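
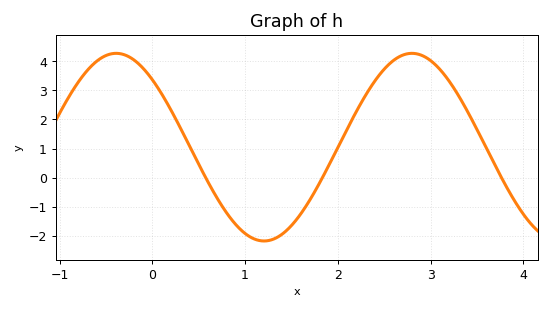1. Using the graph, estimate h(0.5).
0.5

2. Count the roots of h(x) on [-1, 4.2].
3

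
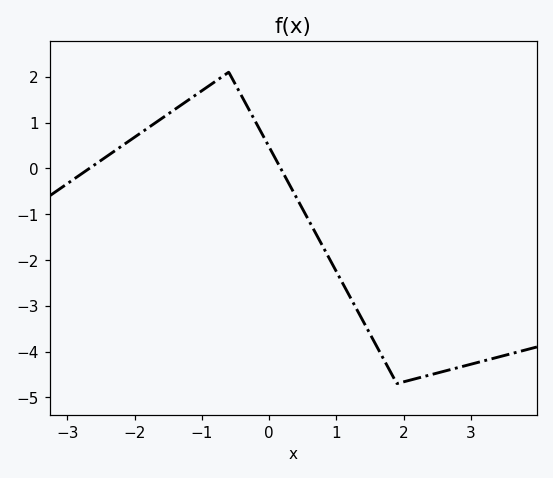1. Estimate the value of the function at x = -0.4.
1.6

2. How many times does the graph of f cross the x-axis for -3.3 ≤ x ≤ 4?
2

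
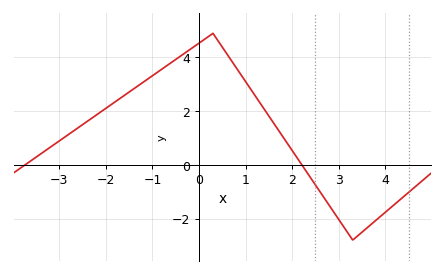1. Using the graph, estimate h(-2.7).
1.2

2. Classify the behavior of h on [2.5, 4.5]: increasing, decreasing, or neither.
neither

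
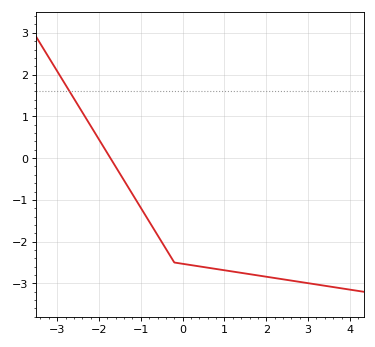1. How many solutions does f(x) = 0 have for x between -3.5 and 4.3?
1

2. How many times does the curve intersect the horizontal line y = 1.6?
1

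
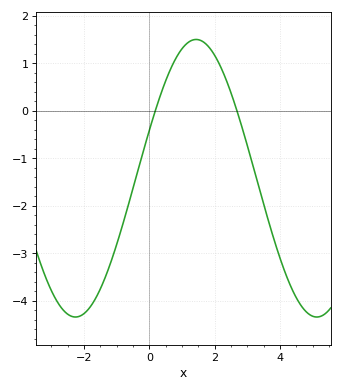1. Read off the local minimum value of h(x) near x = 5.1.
-4.34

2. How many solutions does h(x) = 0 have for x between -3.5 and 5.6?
2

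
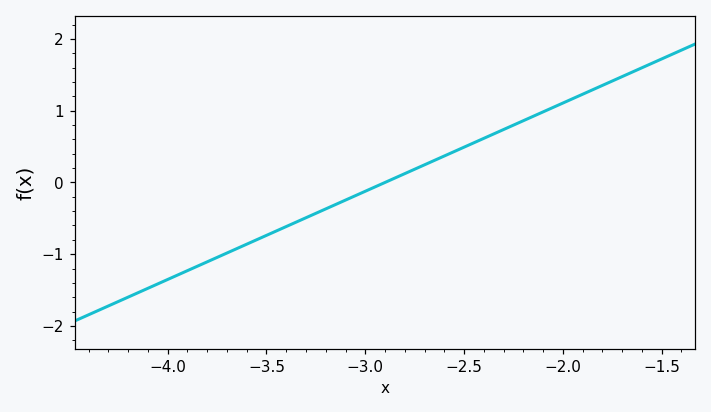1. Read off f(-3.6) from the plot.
-0.861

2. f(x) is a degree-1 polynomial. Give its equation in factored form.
y = 1.23(x + 2.9)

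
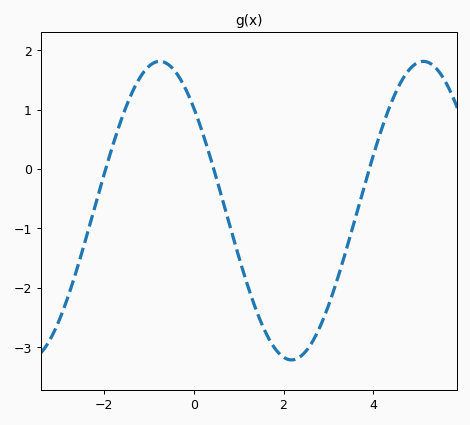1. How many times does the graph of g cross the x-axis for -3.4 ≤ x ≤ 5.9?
3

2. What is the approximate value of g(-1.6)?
0.9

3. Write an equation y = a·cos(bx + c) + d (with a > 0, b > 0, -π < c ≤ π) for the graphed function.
y = 2.51cos(1.1x + 0.81) - 0.7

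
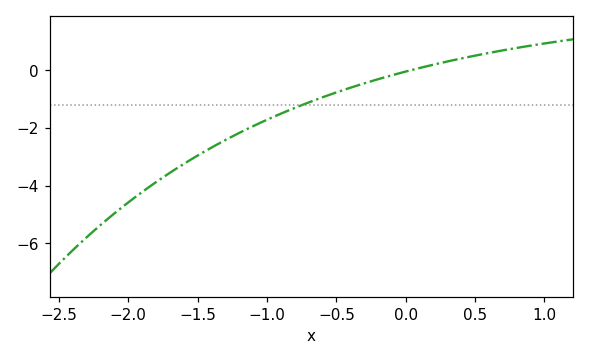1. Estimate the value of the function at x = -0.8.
-1.4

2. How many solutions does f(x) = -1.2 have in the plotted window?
1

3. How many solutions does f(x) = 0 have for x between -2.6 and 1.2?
1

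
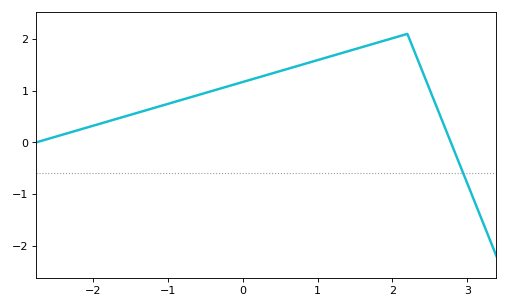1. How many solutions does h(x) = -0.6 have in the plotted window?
1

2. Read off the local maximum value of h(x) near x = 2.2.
2.1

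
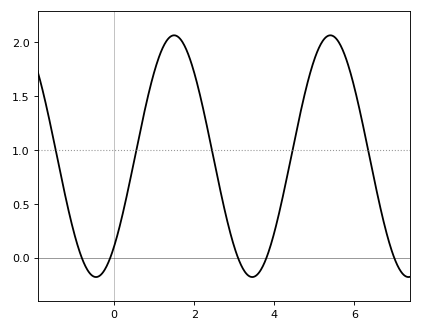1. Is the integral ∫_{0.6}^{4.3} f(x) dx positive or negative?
positive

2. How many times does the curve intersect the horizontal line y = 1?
5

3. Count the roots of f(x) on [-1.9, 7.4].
5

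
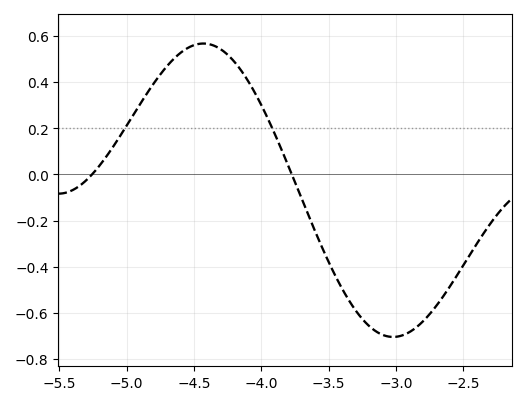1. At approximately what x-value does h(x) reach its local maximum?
-4.45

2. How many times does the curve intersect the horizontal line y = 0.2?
2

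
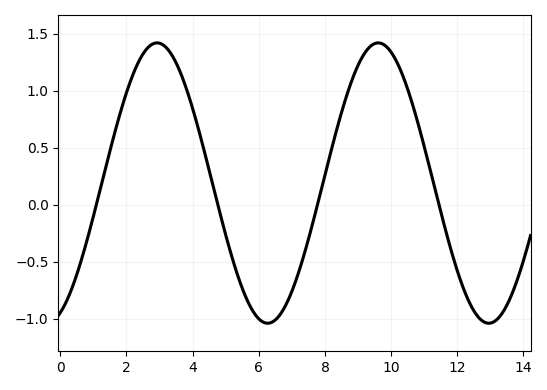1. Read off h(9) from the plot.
1.2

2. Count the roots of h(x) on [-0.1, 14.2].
4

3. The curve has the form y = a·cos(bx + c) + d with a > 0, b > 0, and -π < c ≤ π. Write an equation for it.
y = 1.23cos(0.94x - 2.8) + 0.19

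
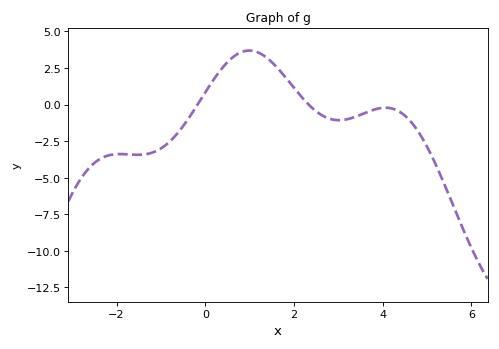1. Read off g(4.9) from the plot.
-2.4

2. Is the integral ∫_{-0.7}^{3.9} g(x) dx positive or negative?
positive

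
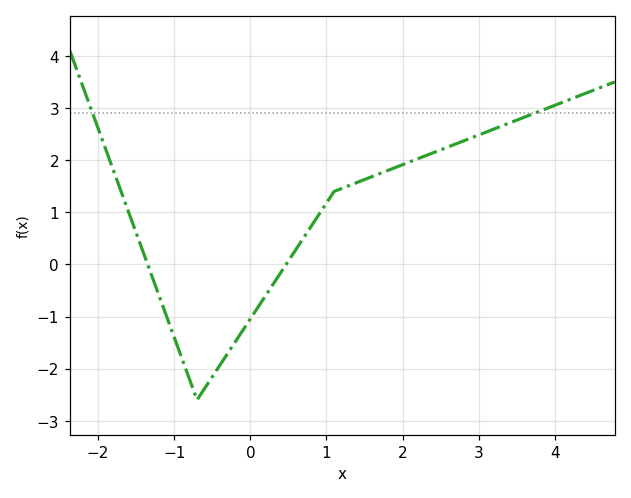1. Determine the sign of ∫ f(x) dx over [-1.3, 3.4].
positive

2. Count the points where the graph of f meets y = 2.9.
2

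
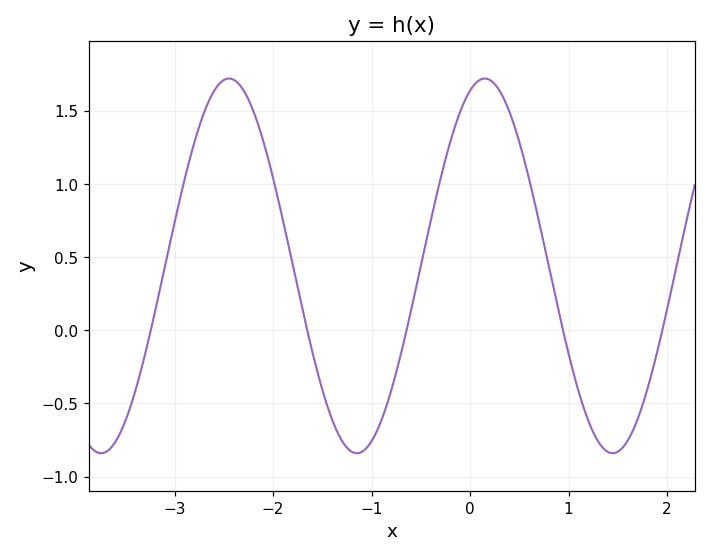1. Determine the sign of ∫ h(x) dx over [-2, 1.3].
positive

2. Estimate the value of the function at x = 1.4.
-0.85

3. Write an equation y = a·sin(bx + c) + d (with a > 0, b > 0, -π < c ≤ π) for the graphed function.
y = 1.28sin(2.4x + 1.2) + 0.44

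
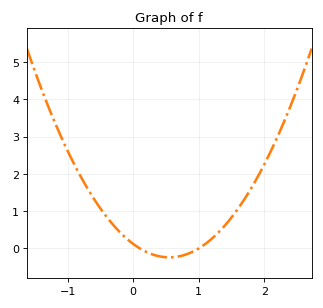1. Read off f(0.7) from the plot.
-0.214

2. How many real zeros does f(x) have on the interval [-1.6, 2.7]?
2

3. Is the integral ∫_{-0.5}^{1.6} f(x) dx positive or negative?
positive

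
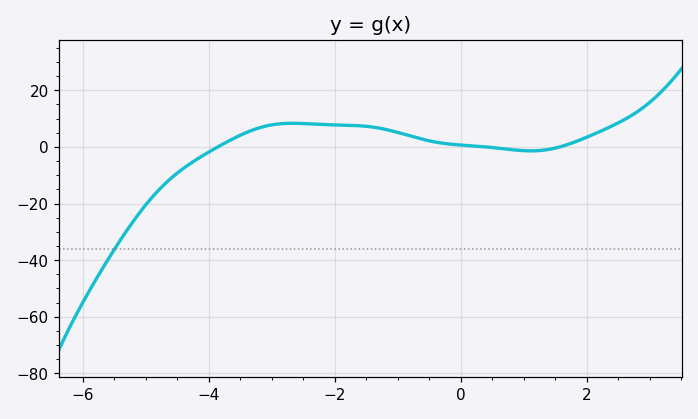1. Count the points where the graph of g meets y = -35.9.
1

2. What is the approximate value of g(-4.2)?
-4.51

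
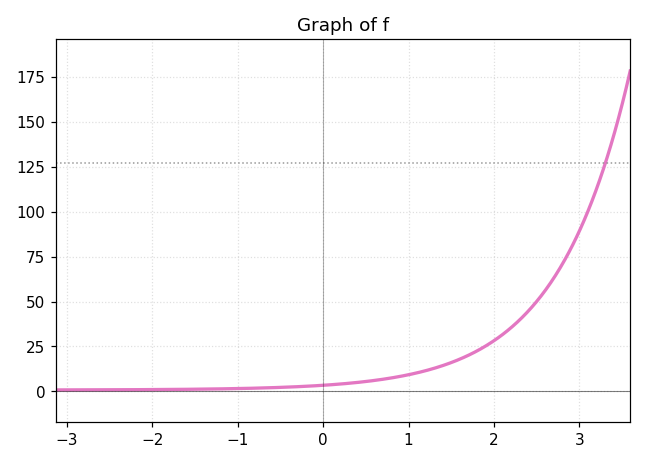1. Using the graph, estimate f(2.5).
50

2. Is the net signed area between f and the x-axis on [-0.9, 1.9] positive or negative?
positive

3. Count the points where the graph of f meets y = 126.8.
1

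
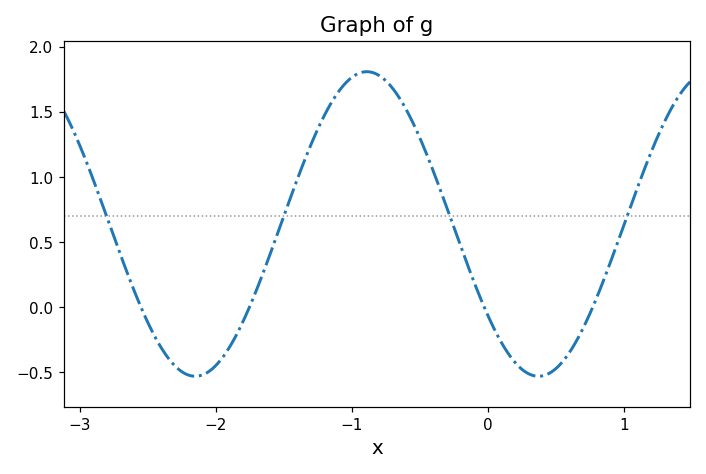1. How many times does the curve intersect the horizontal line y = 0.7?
4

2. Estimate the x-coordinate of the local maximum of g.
-0.9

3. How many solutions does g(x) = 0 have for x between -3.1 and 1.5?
4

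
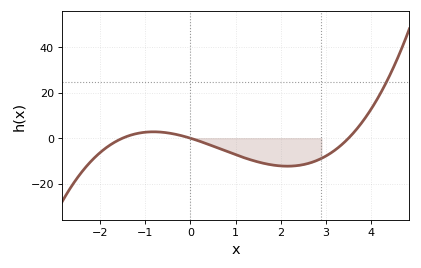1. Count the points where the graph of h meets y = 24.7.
1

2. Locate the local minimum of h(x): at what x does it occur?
2.15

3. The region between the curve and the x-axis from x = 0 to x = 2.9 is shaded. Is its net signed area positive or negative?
negative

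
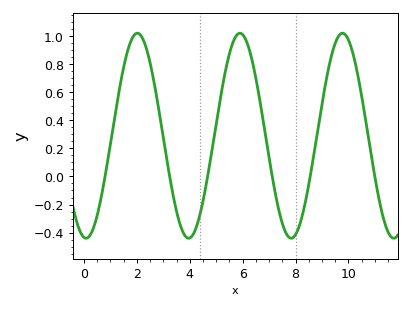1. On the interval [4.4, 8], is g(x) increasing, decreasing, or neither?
neither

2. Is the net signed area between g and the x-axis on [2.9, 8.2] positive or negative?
positive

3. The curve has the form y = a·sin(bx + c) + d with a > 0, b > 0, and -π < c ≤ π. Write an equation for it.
y = 0.73sin(1.6x - 1.7) + 0.29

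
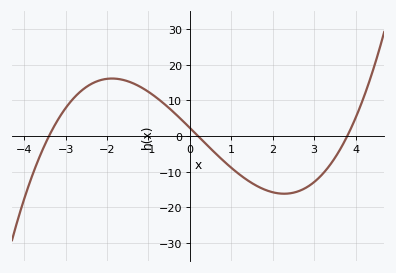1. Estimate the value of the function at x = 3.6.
-4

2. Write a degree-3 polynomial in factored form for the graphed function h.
y = 0.9(x + 3.4)(x - 0.2)(x - 3.8)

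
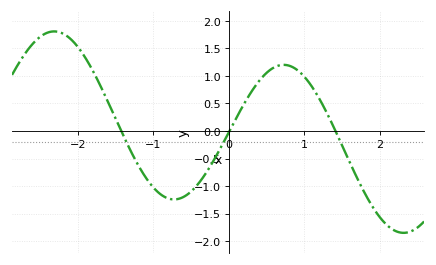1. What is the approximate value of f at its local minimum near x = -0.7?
-1.24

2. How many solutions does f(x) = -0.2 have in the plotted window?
3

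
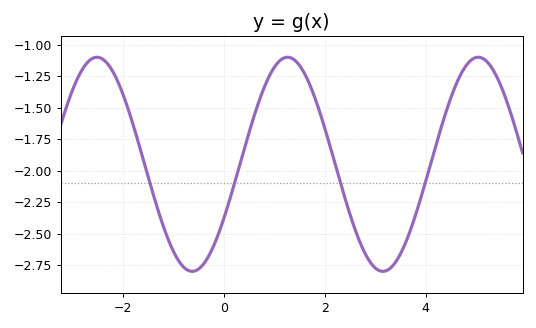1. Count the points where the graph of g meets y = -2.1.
4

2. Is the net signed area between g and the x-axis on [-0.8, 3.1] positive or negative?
negative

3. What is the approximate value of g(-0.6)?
-2.8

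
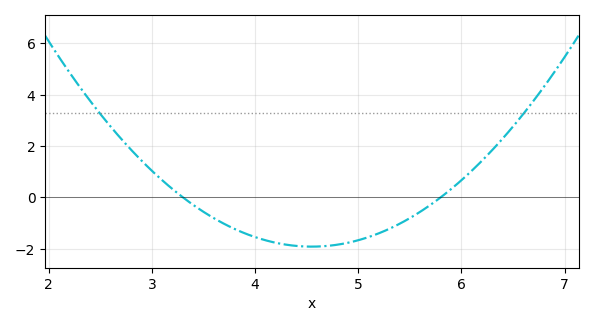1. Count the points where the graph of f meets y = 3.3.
2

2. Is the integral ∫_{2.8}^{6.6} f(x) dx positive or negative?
negative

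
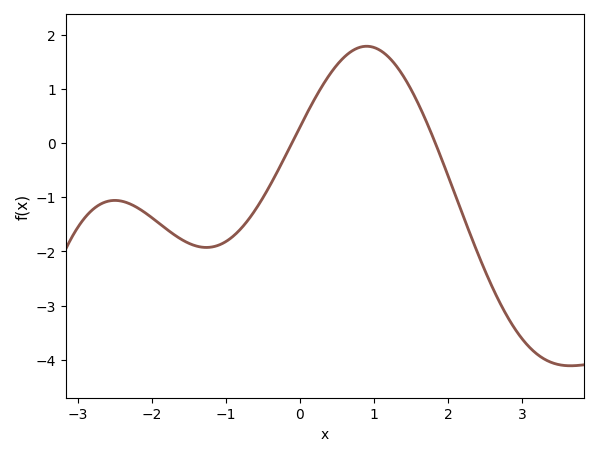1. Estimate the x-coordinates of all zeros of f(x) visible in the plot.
-0.107, 1.83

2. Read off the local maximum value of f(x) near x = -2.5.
-1.06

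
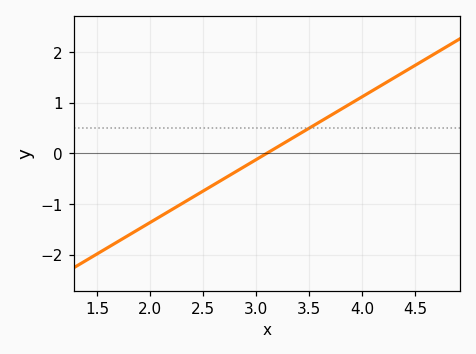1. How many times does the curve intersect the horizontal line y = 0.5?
1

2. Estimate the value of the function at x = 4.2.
1.36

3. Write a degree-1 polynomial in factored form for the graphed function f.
y = 1.24(x - 3.1)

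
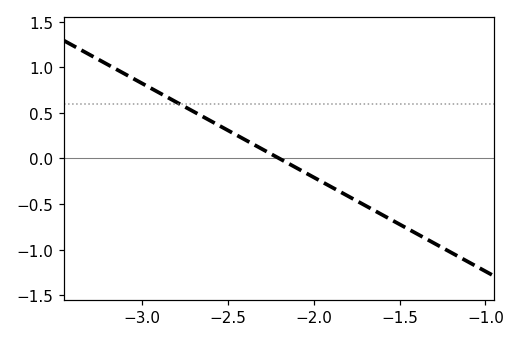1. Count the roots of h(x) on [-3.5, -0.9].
1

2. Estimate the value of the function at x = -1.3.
-0.927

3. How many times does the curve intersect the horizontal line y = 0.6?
1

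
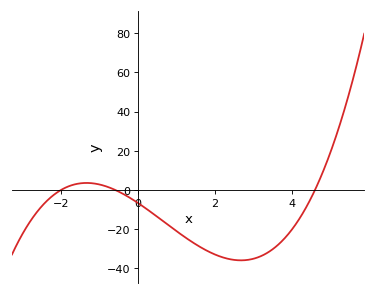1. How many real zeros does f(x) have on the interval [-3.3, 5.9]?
3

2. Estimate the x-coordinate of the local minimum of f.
2.6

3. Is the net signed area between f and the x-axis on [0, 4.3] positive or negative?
negative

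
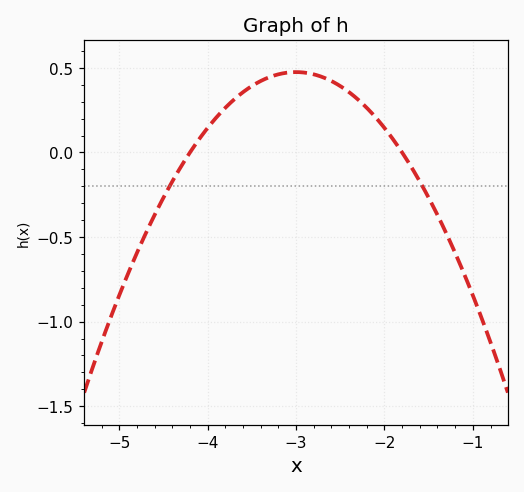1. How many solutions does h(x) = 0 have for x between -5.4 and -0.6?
2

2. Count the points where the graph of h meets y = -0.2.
2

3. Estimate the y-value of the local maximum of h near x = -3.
0.5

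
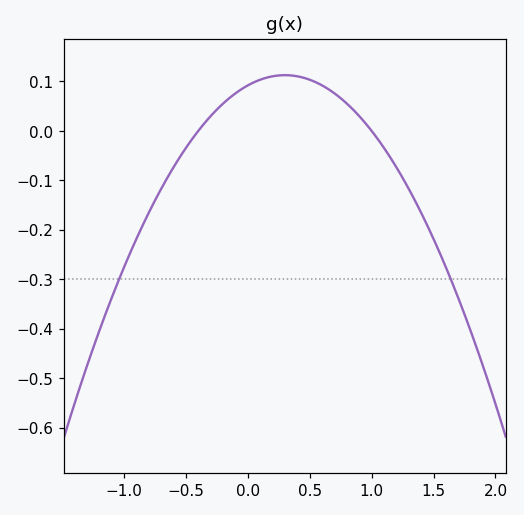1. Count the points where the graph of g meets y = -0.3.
2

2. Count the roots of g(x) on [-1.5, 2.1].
2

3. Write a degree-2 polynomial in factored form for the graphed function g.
y = -0.23(x + 0.4)(x - 1)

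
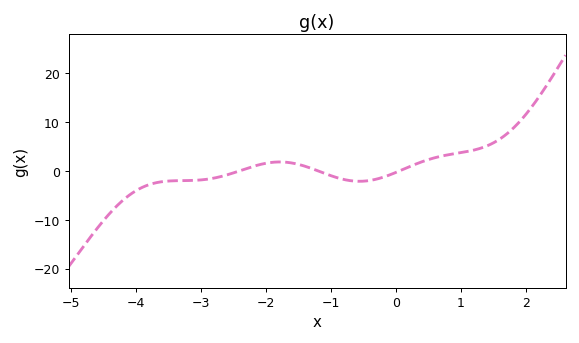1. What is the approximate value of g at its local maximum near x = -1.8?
2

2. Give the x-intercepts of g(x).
-2.4, -1.2, 0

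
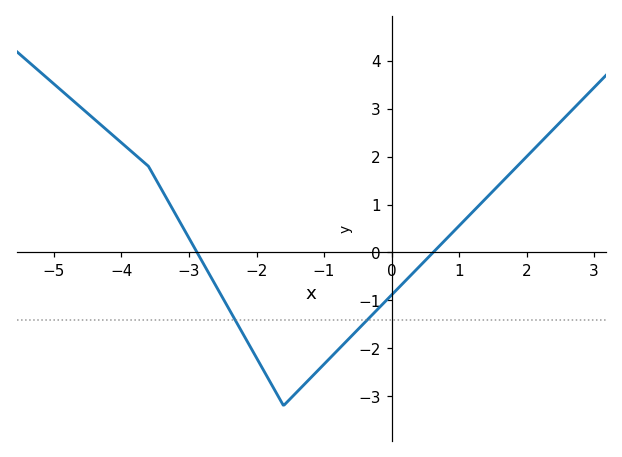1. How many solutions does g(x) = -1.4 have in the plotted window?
2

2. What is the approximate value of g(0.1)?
-0.7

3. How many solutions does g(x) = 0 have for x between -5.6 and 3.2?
2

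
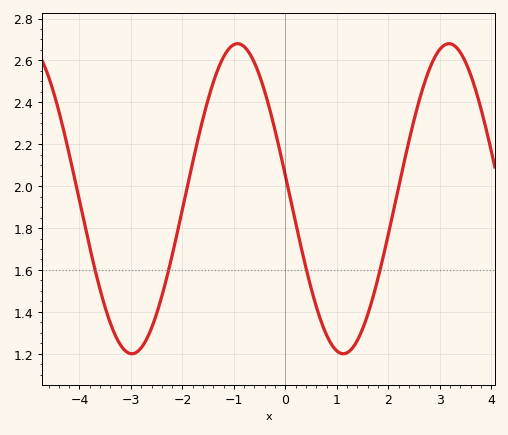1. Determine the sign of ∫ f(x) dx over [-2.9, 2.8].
positive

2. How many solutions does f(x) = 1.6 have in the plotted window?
4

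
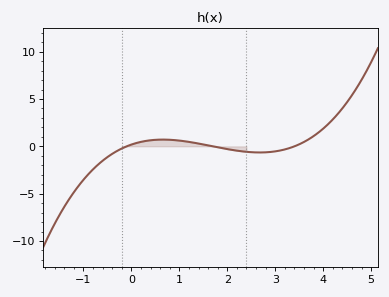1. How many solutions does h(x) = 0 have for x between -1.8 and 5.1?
3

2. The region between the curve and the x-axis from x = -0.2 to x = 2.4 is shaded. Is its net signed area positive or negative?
positive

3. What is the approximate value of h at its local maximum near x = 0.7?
0.715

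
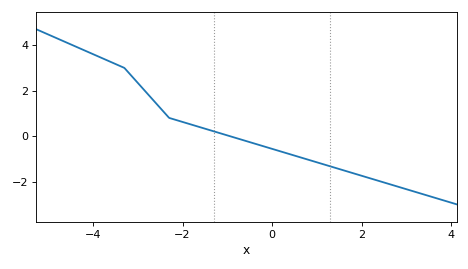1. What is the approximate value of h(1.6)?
-1.6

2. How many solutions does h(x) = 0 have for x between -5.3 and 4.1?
1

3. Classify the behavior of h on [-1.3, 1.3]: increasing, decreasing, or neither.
decreasing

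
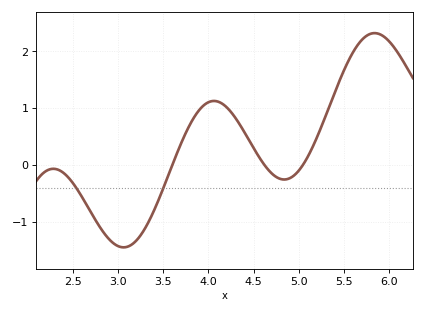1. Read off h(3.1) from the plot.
-1.44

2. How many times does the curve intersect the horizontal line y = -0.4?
2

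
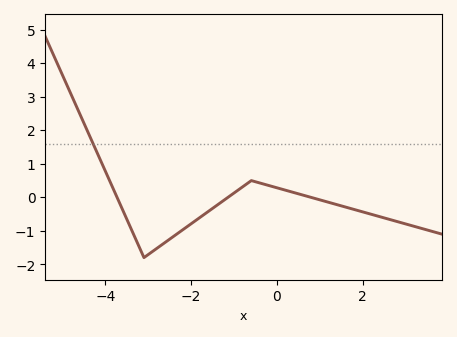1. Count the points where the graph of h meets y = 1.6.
1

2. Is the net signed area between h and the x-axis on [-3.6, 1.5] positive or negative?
negative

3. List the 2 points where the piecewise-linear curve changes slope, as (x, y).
(-3.1, -1.8); (-0.6, 0.5)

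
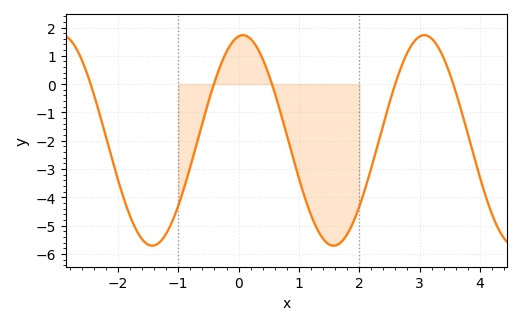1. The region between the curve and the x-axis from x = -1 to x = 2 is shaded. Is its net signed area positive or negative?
negative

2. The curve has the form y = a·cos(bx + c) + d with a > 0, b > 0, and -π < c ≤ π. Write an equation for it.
y = 3.72cos(2.09x - 0.15) - 1.99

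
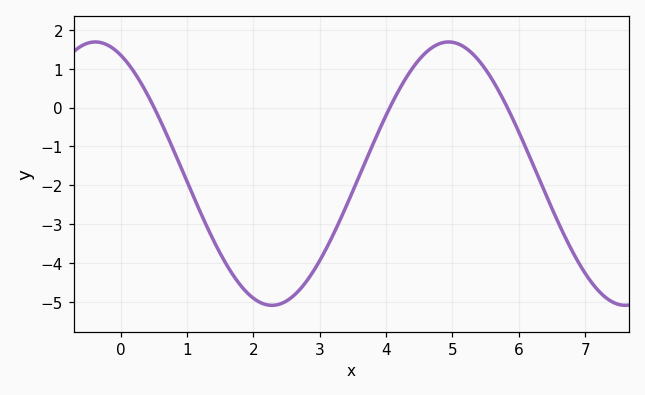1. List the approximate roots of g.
0.6, 4, 5.8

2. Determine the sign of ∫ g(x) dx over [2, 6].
negative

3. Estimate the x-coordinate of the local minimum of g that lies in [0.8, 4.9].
2.2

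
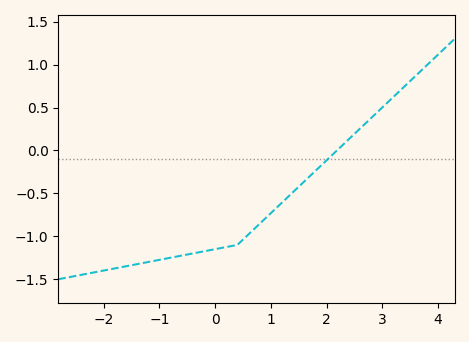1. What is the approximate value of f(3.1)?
0.55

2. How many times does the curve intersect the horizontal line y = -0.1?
1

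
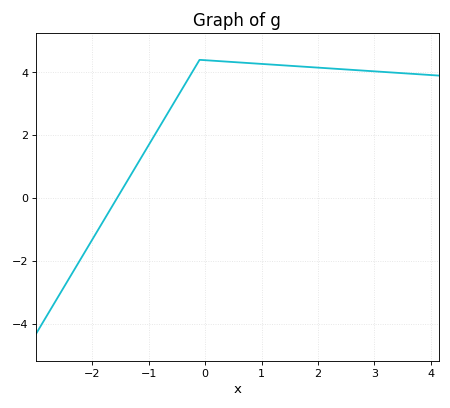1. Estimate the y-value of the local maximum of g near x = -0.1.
4.4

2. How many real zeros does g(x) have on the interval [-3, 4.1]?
1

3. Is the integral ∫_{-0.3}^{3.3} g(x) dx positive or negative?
positive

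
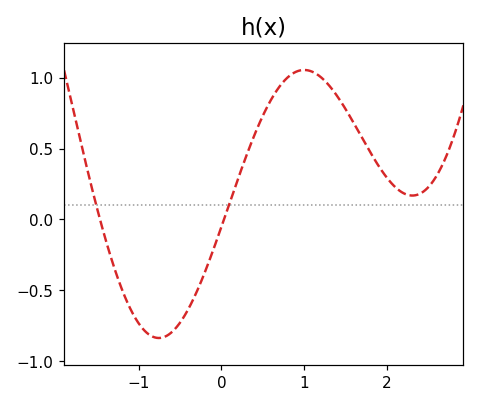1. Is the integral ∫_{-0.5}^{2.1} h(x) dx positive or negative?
positive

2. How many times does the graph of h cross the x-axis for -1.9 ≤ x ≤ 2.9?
2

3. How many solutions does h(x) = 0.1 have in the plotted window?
2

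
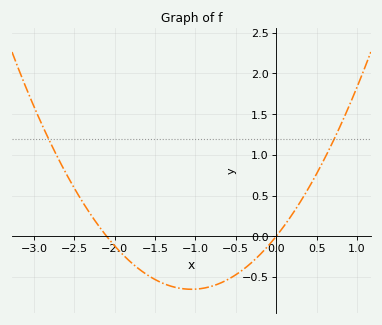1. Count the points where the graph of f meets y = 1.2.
2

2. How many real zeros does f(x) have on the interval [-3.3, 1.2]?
2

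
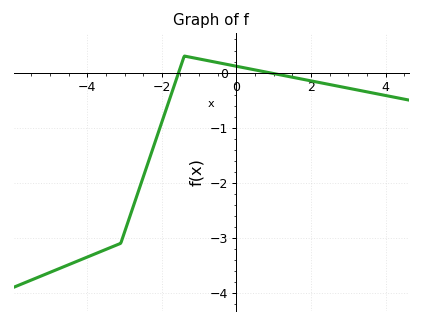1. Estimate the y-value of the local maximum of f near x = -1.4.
0.3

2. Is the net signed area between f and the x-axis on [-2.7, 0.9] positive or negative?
negative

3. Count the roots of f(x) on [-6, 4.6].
2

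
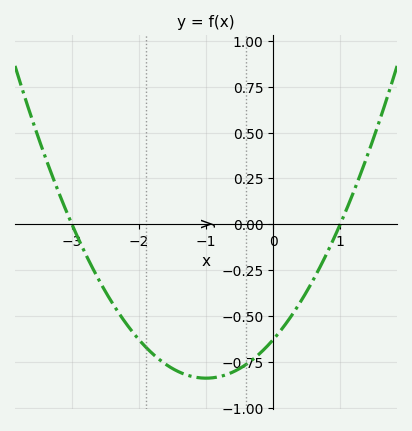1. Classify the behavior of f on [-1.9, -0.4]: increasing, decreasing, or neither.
neither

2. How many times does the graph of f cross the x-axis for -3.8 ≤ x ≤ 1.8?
2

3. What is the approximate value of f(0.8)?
-0.16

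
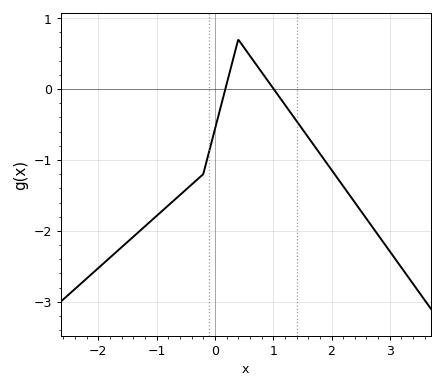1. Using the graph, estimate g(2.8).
-2.06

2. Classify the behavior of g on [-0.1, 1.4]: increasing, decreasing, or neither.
neither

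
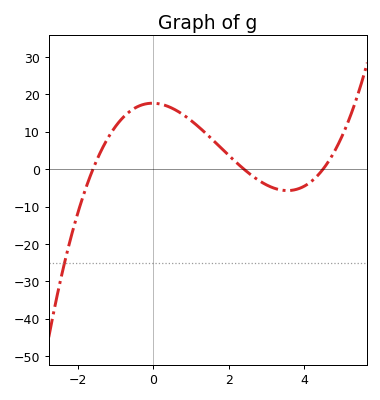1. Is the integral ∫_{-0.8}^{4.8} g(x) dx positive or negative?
positive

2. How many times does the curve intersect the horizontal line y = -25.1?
1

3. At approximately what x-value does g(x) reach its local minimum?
3.56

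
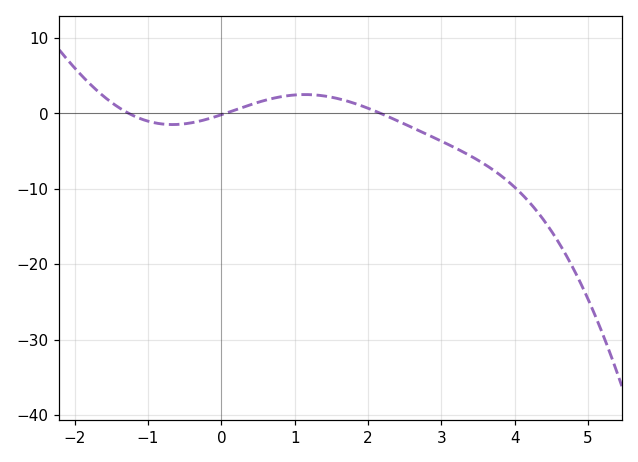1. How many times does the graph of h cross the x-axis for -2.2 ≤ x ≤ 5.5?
3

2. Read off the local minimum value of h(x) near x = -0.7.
-1.48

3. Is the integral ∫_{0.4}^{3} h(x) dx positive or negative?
positive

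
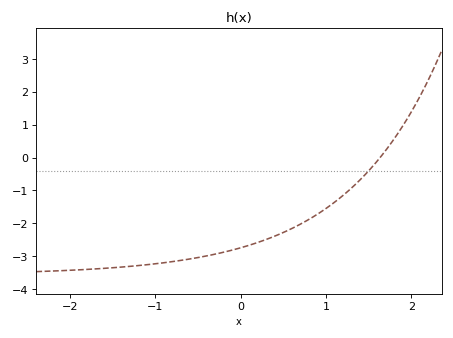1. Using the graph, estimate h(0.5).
-2.3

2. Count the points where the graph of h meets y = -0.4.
1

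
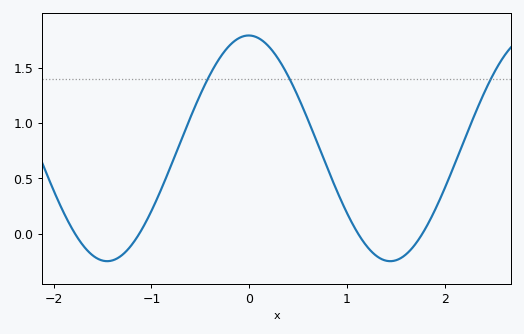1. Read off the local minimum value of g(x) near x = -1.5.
-0.25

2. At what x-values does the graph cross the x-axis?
-1.78, -1.12, 1.11, 1.77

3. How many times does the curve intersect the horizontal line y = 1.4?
3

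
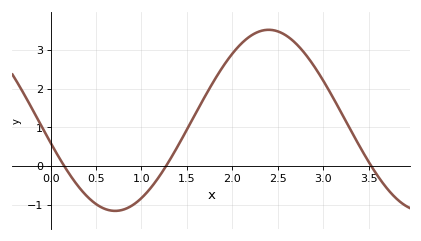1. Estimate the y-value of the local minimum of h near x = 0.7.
-1.2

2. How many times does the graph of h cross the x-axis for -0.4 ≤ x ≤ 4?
3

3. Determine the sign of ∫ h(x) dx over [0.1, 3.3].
positive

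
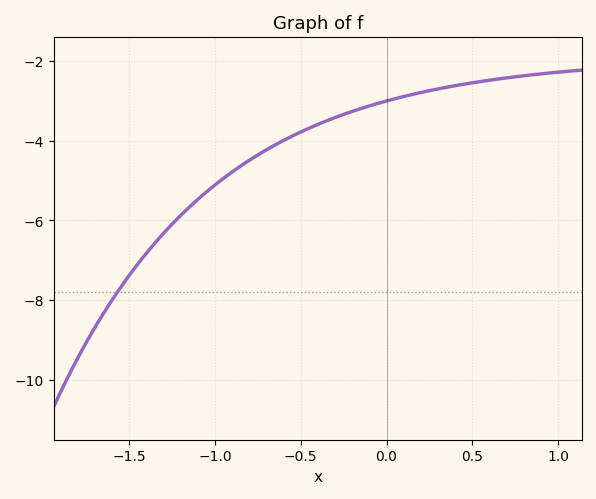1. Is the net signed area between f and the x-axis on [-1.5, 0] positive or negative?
negative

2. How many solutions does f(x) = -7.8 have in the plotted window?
1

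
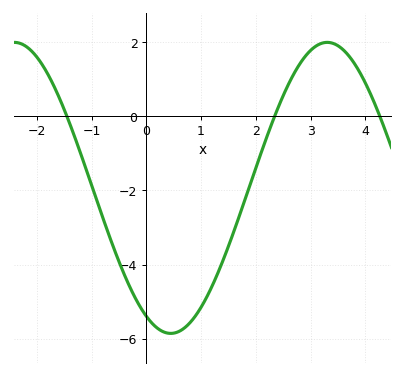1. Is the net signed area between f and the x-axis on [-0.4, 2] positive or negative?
negative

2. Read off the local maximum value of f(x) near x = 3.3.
2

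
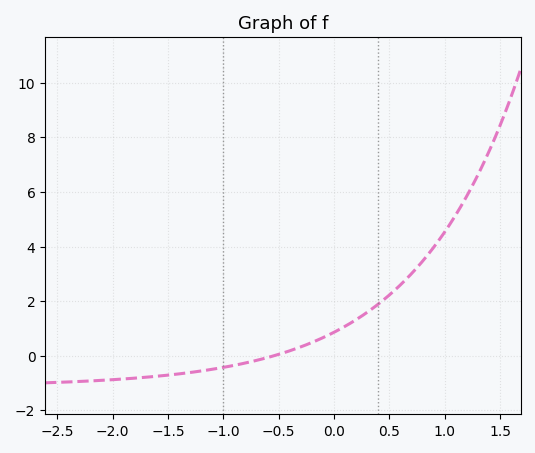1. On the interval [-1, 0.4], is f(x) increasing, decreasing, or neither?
increasing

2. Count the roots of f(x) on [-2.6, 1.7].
1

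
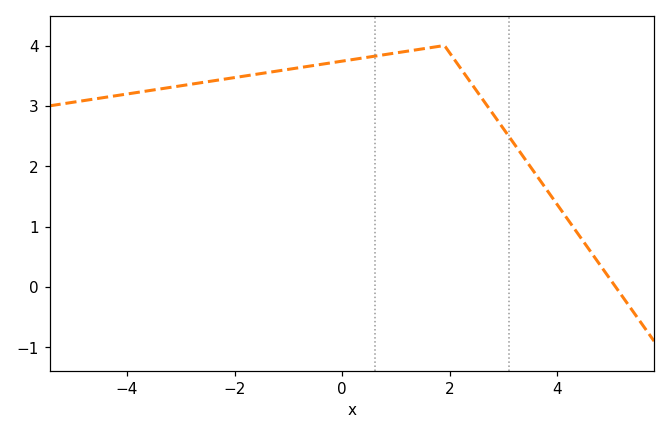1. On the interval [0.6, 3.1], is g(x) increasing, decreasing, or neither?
neither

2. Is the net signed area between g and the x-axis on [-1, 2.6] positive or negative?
positive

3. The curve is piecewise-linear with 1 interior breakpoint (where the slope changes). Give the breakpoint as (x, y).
(1.9, 4)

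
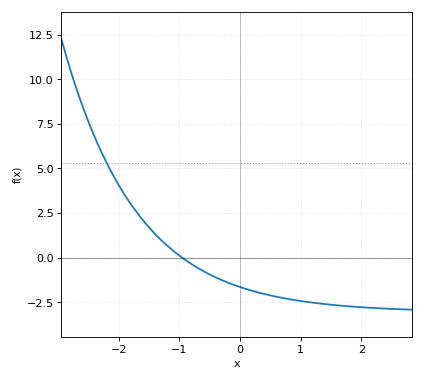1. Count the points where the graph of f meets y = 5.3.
1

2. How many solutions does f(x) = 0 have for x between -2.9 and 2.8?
1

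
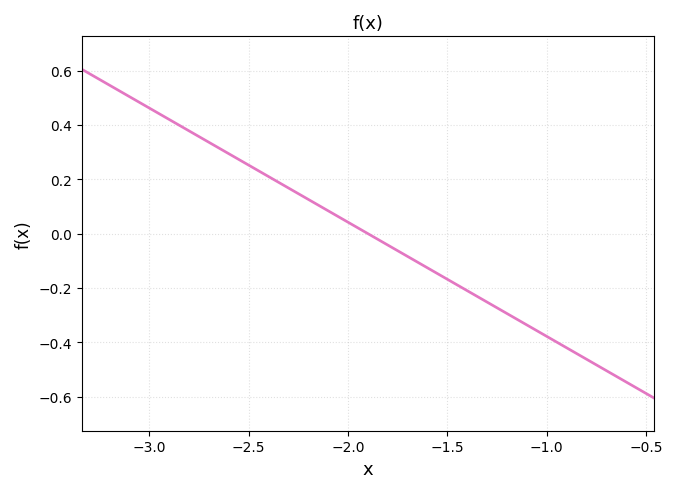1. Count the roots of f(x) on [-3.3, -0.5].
1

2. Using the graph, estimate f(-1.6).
-0.126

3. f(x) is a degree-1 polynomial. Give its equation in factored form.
y = -0.42(x + 1.9)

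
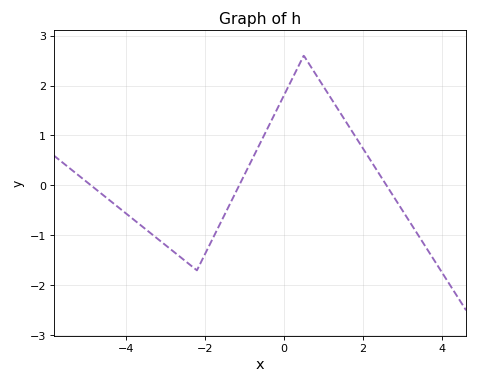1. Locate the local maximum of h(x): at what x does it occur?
0.502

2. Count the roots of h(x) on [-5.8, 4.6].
3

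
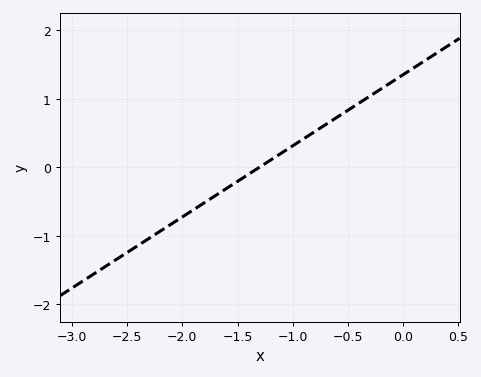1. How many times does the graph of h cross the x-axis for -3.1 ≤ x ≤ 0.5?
1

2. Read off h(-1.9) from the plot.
-0.6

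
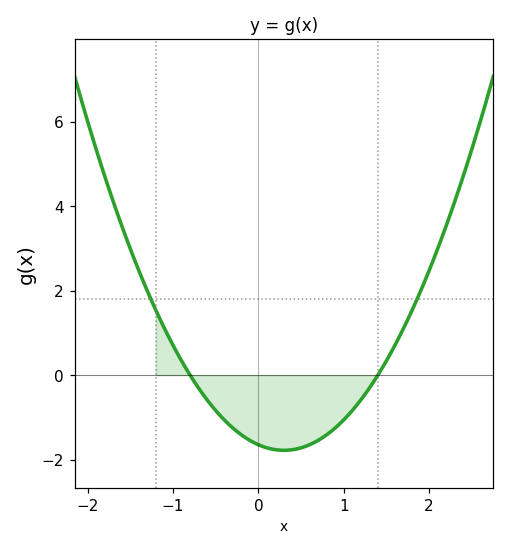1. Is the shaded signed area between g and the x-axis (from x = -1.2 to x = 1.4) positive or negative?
negative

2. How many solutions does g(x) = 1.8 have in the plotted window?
2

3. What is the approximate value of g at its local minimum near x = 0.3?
-1.8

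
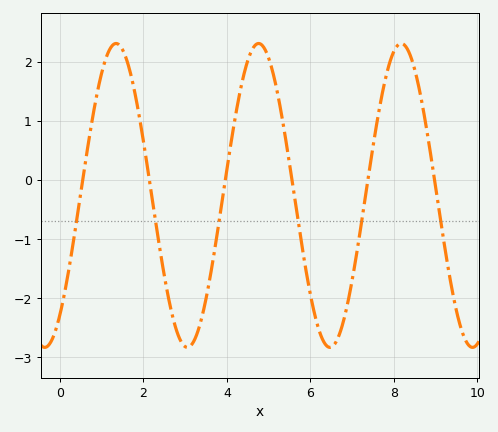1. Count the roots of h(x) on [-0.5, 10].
6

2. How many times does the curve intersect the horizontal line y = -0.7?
6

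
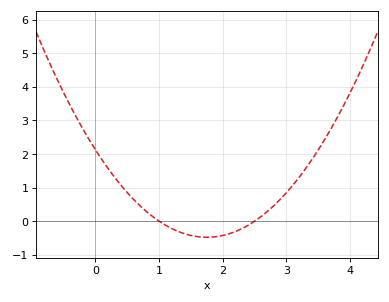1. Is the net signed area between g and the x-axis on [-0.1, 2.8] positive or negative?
positive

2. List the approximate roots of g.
1, 2.5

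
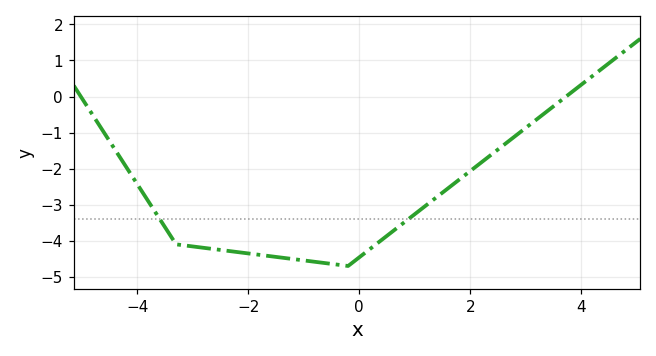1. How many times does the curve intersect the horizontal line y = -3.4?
2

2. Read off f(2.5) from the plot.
-1.5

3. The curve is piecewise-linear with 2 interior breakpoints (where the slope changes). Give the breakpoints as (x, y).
(-3.3, -4.1); (-0.2, -4.7)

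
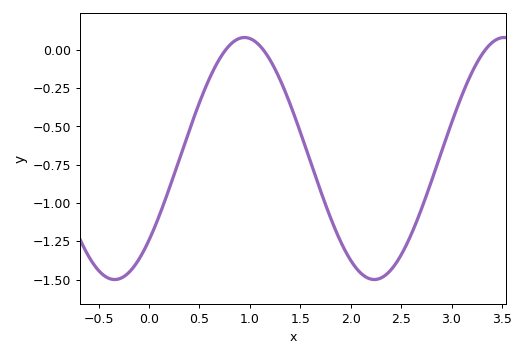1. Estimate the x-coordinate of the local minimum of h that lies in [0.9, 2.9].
2.2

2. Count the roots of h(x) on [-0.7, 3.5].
3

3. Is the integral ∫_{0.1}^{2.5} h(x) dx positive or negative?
negative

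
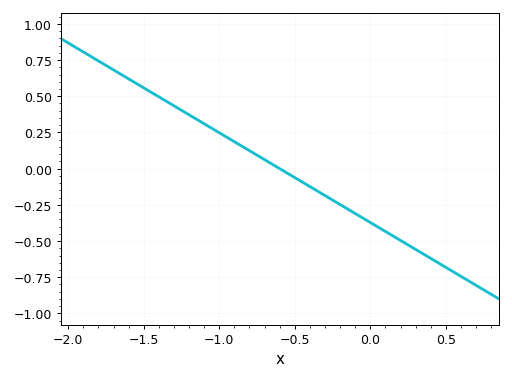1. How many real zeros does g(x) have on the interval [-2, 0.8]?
1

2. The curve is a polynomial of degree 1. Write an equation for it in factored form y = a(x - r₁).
y = -0.62(x + 0.6)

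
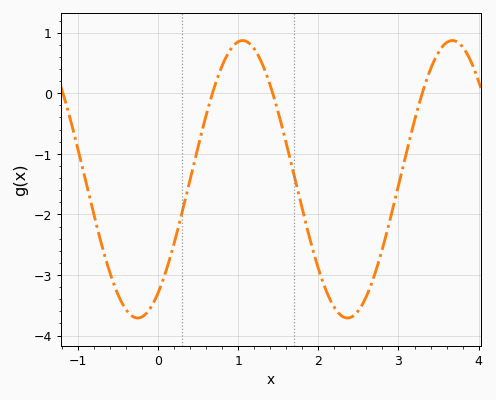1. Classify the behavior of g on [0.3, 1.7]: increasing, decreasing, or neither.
neither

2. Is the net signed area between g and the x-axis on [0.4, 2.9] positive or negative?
negative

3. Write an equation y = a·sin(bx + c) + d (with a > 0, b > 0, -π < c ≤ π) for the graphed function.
y = 2.29sin(2.4x - 0.96) - 1.42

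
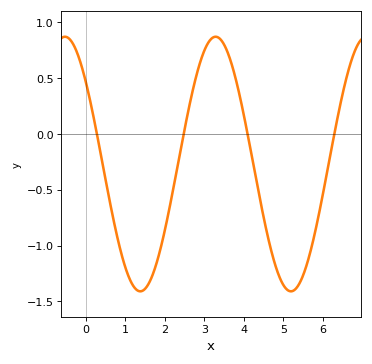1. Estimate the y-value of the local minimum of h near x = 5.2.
-1.41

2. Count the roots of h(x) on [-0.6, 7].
4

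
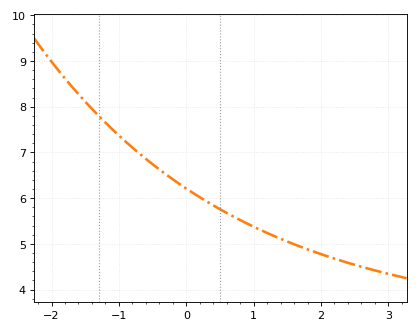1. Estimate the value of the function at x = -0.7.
7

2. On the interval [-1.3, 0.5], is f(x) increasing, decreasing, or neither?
decreasing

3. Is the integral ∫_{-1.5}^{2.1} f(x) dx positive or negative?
positive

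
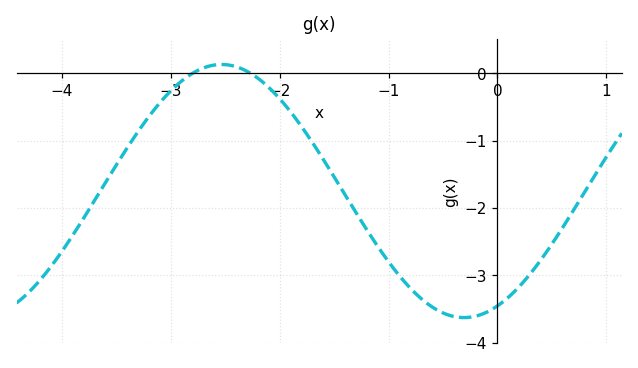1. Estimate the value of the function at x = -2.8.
0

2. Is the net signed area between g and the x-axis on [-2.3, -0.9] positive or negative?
negative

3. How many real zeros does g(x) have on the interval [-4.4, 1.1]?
2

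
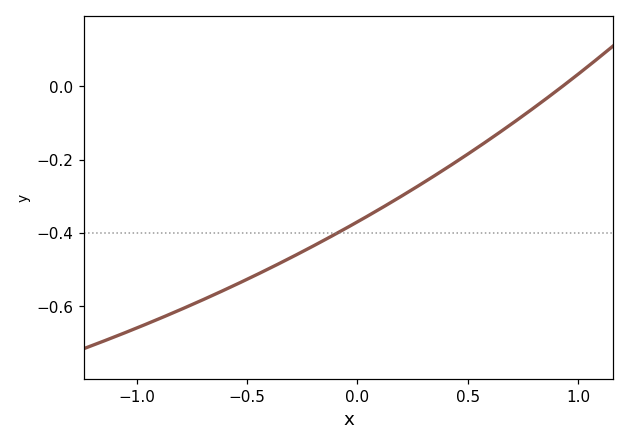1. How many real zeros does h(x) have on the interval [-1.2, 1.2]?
1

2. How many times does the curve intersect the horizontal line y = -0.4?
1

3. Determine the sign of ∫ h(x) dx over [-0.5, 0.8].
negative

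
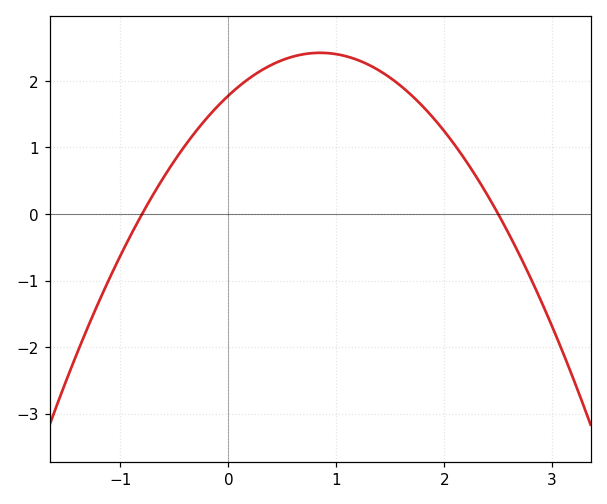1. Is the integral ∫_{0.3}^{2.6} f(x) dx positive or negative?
positive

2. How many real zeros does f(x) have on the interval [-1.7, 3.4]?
2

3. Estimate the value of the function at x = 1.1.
2.37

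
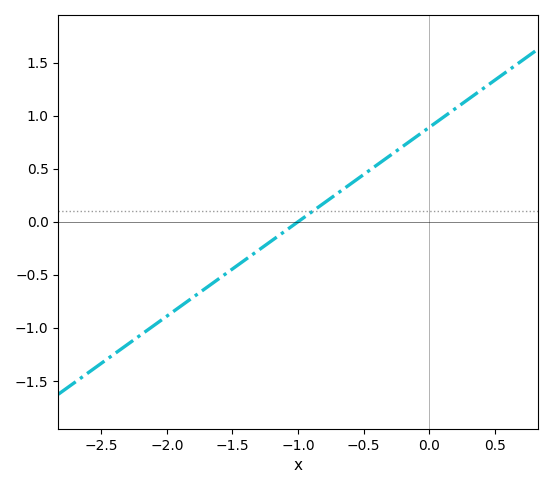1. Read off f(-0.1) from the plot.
0.801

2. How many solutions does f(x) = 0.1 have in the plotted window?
1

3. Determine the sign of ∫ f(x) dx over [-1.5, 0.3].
positive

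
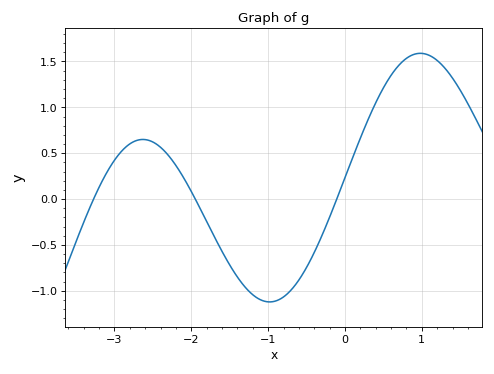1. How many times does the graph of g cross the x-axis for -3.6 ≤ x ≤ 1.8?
3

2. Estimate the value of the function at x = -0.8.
-1.07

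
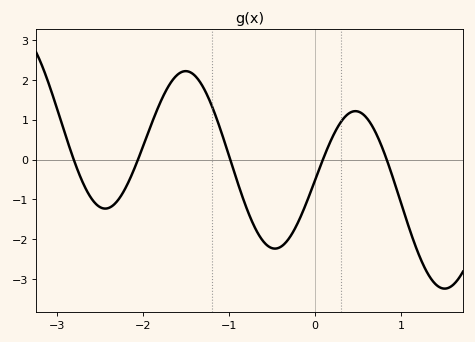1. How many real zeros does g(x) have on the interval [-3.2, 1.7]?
5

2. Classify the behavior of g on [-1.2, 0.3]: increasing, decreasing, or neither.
neither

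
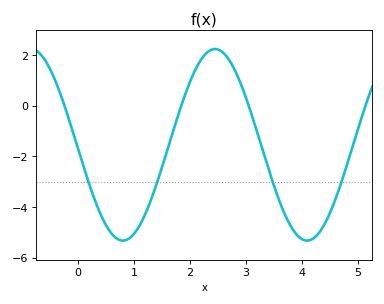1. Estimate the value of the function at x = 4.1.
-5.4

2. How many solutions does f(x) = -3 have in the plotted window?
4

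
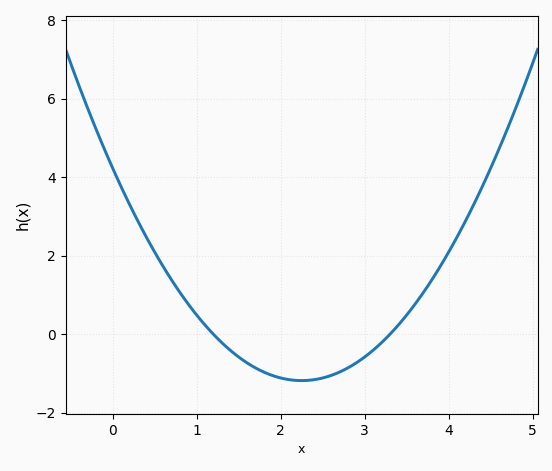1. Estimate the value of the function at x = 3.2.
-0.2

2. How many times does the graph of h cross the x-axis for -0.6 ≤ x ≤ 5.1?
2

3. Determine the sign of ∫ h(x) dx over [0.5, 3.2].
negative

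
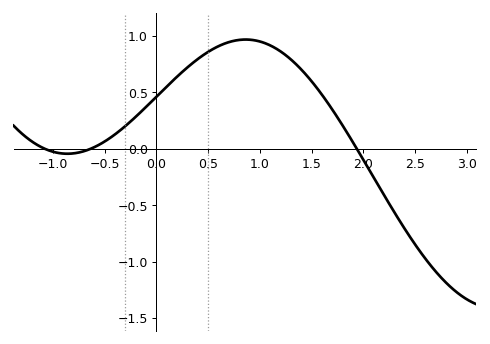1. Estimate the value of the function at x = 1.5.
0.597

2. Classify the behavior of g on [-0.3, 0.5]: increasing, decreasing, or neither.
increasing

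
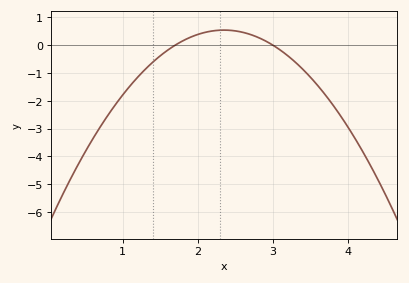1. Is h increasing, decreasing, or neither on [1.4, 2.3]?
increasing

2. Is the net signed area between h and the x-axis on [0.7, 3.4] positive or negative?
negative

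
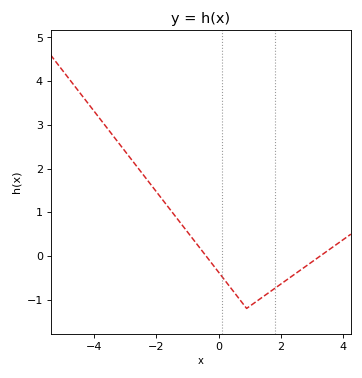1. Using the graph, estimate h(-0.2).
-0.186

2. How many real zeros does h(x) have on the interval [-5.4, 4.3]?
2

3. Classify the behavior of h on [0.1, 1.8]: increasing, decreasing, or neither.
neither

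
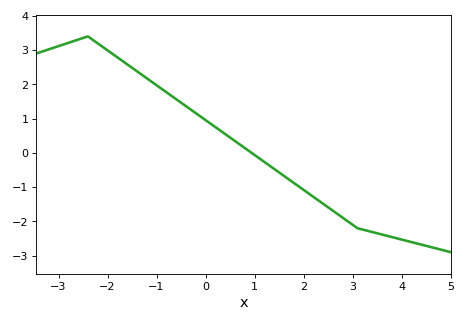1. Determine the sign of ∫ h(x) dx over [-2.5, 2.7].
positive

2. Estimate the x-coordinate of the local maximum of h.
-2.4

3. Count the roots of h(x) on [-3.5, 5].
1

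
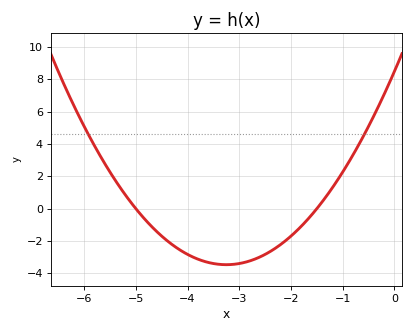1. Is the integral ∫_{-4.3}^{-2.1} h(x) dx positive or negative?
negative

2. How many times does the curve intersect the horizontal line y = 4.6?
2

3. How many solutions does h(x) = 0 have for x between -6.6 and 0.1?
2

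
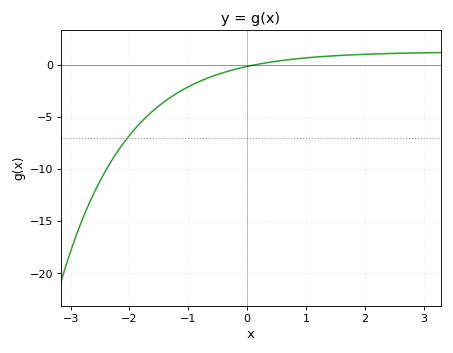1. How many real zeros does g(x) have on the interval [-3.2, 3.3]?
1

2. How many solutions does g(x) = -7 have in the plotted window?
1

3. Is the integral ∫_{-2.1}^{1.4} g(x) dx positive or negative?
negative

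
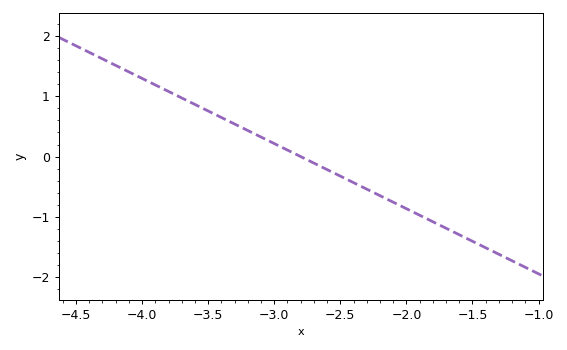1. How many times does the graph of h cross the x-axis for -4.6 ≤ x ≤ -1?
1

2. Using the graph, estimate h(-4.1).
1.4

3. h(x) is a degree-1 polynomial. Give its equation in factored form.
y = -1.08(x + 2.8)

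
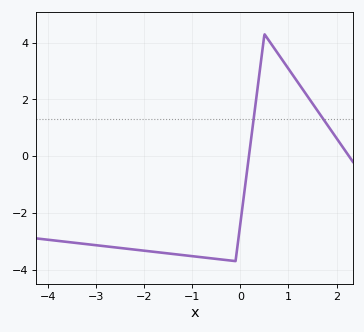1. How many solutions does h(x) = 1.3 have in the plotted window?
2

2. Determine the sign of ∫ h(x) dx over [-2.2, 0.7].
negative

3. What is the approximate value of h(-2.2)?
-3.29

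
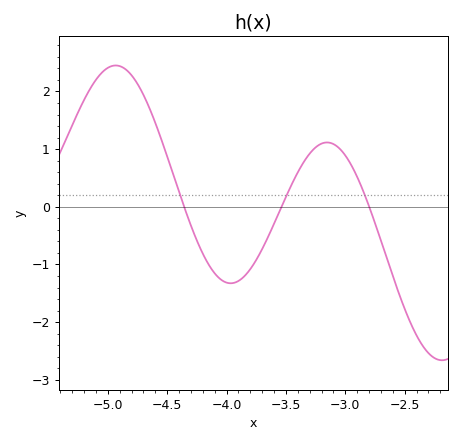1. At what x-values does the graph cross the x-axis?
-4.35, -3.55, -2.8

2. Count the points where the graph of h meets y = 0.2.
3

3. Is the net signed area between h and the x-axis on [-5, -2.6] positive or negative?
positive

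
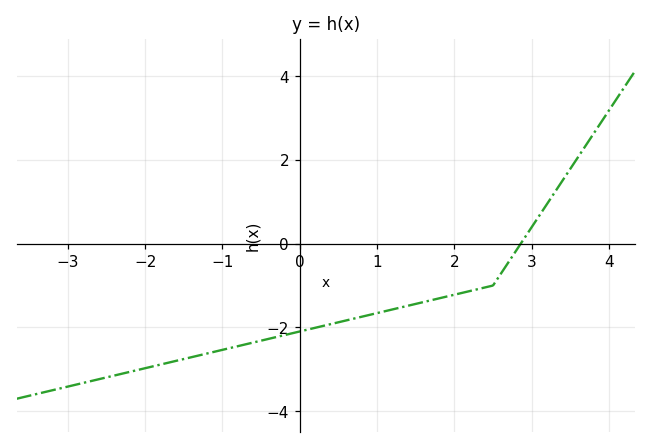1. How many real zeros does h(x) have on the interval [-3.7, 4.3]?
1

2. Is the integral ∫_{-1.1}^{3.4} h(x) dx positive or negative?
negative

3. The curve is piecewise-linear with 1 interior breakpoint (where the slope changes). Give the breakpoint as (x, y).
(2.5, -1)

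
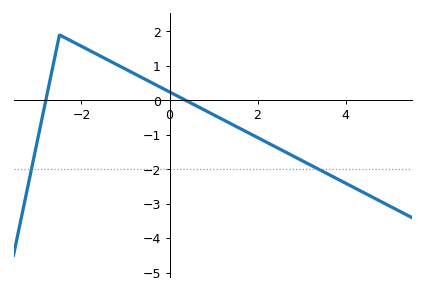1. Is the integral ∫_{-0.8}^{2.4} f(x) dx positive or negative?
negative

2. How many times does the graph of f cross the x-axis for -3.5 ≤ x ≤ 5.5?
2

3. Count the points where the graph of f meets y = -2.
2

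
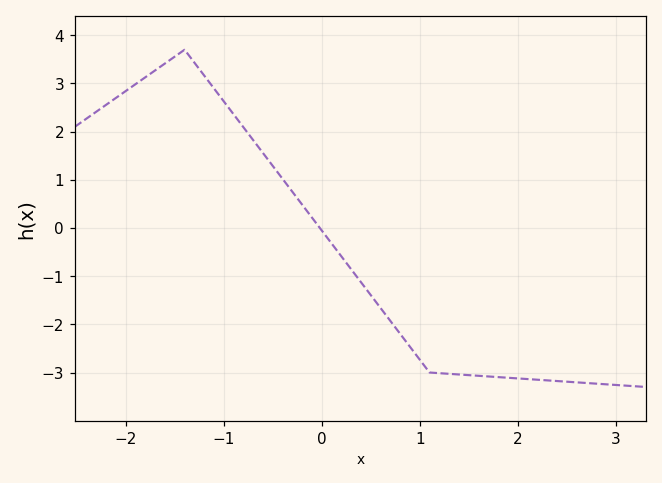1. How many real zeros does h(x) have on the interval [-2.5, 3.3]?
1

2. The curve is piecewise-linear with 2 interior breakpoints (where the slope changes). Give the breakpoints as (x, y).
(-1.4, 3.7); (1.1, -3)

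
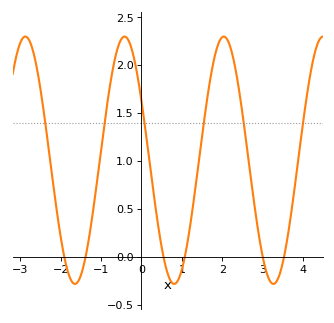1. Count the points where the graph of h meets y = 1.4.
6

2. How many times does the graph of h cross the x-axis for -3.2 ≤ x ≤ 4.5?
6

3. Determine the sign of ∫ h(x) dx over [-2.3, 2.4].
positive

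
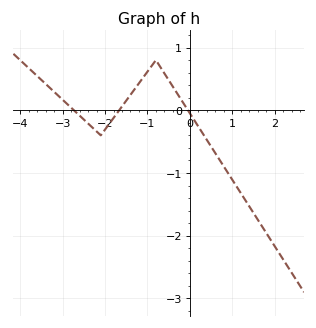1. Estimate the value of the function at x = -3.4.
0.4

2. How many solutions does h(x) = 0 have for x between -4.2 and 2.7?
3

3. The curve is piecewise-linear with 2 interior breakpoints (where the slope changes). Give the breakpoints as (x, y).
(-2.1, -0.4); (-0.8, 0.8)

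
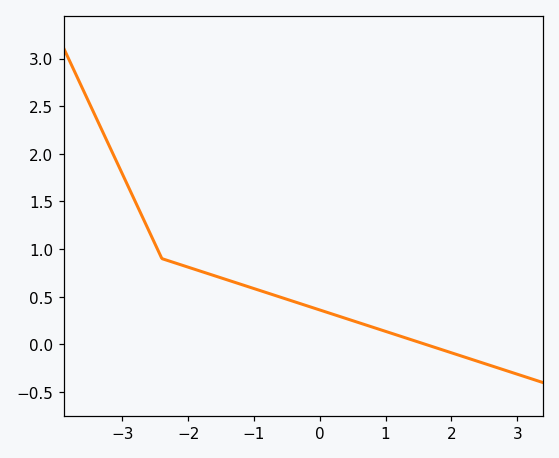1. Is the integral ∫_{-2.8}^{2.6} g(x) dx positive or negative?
positive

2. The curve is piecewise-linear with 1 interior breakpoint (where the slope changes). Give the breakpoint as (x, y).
(-2.4, 0.9)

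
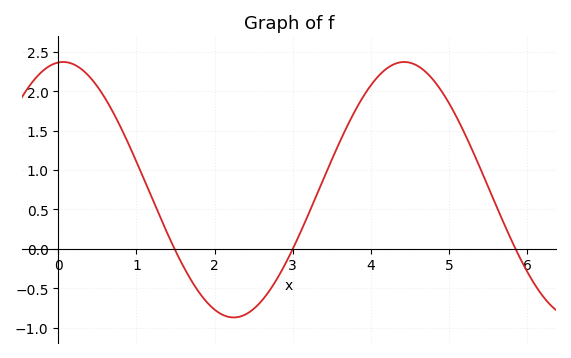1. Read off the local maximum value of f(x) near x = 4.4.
2.35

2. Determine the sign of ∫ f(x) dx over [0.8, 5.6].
positive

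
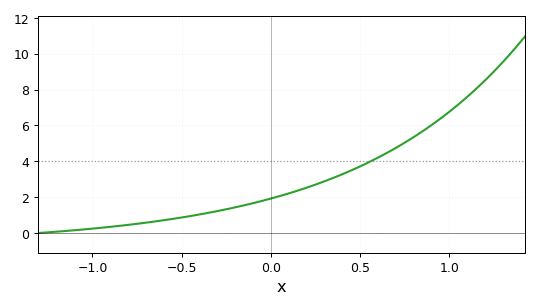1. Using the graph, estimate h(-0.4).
1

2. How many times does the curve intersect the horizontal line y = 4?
1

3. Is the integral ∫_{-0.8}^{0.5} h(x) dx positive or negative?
positive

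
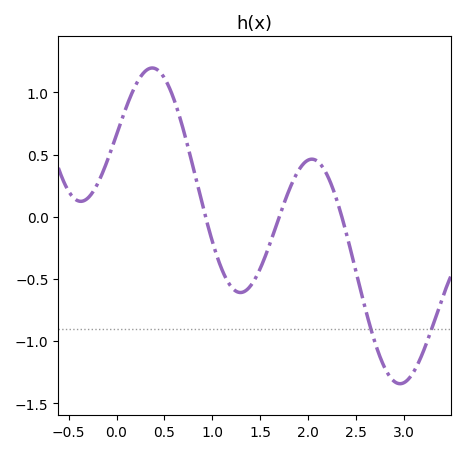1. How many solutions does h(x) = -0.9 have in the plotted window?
2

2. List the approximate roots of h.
0.9, 1.7, 2.4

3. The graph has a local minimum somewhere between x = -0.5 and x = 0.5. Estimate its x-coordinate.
-0.4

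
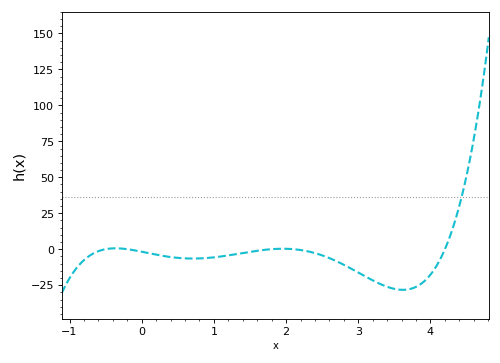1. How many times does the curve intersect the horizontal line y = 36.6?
1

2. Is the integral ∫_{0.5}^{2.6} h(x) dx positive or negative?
negative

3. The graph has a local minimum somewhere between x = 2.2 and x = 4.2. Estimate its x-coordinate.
3.62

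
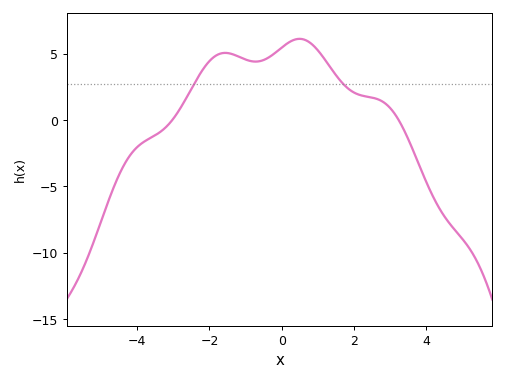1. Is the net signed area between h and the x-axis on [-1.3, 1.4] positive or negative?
positive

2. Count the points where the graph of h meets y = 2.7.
2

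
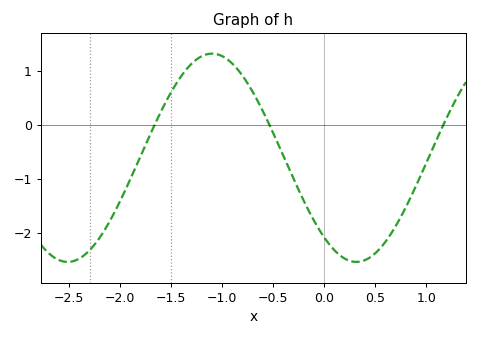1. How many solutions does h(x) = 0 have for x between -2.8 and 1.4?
3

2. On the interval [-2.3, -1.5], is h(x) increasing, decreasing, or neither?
increasing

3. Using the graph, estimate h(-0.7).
0.61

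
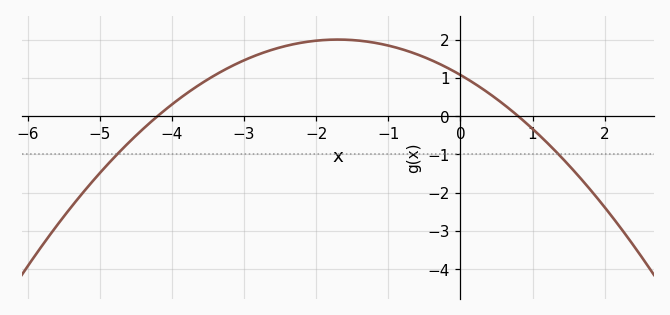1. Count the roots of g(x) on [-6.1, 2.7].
2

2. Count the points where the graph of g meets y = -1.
2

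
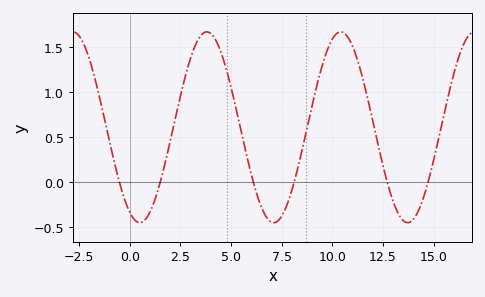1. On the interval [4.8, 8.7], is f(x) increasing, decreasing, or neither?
neither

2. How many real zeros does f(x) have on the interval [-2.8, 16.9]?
6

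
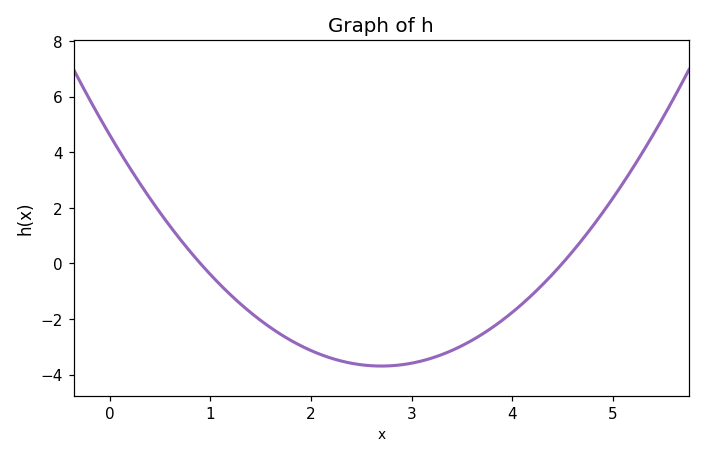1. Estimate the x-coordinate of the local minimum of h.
2.7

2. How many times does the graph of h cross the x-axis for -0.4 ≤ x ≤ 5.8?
2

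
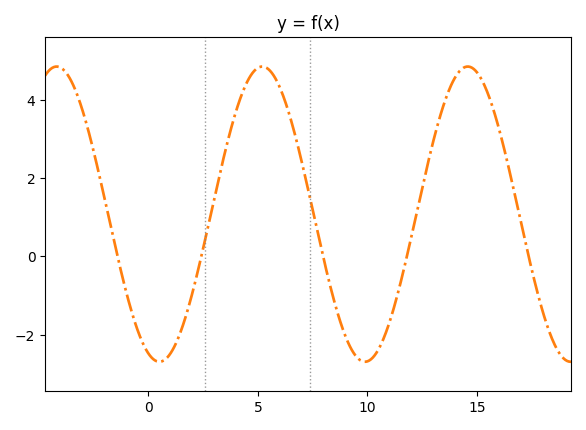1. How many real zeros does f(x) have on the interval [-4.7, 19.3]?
5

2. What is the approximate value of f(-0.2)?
-2.2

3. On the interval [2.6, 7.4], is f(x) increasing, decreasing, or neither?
neither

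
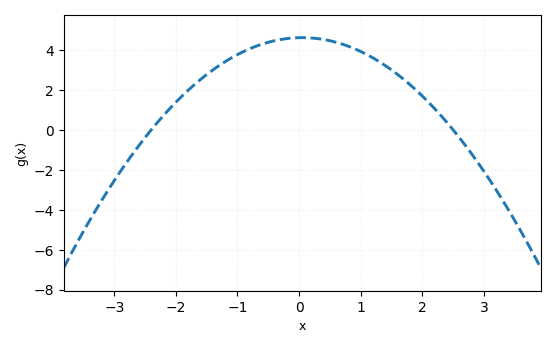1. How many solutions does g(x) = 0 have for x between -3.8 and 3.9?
2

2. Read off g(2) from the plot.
1.6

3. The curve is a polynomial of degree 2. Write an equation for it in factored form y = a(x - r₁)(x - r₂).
y = -0.77(x + 2.4)(x - 2.5)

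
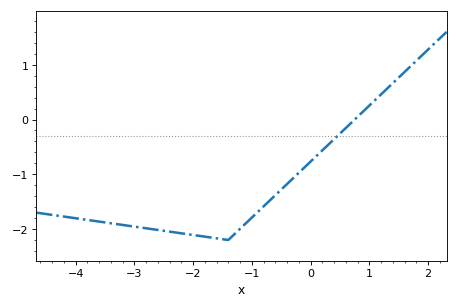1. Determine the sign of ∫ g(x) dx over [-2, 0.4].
negative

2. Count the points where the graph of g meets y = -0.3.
1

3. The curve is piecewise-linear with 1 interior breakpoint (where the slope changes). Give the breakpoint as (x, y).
(-1.4, -2.2)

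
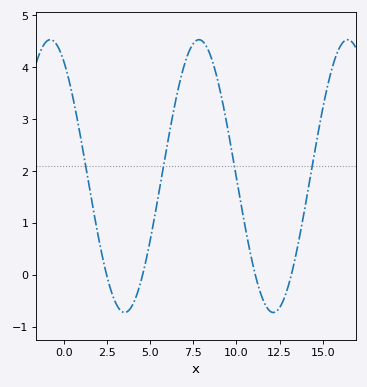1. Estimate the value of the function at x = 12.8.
-0.4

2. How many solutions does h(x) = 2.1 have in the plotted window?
4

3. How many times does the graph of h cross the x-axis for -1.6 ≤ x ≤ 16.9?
4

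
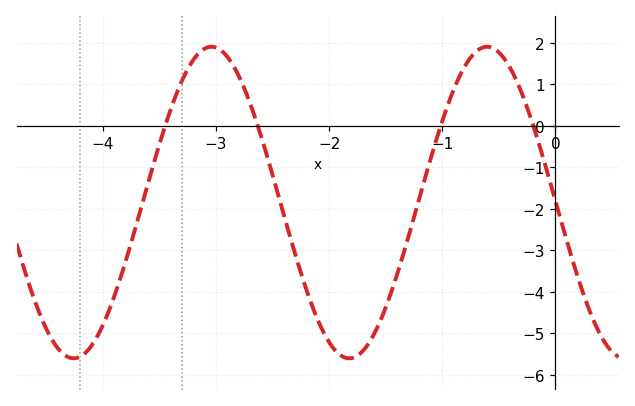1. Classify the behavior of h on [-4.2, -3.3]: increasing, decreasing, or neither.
increasing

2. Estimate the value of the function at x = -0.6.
1.9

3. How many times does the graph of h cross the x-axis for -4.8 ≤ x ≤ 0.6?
4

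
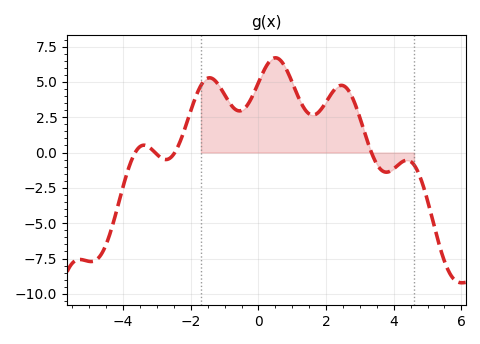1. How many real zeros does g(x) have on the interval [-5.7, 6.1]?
4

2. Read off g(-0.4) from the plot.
3.15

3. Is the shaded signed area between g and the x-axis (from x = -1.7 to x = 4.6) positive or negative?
positive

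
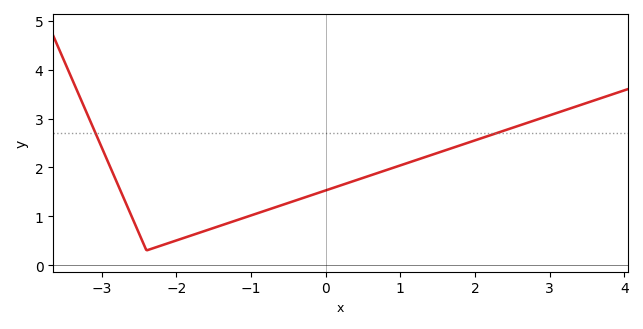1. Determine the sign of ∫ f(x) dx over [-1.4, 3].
positive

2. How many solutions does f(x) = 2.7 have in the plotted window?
2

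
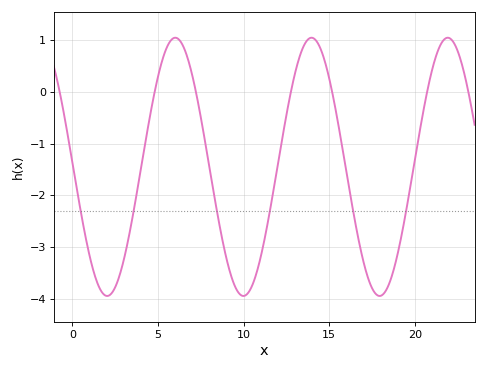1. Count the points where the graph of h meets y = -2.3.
6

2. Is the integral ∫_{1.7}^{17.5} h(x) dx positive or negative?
negative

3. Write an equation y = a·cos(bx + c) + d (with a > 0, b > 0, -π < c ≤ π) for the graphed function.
y = 2.49cos(0.79x + 1.5) - 1.45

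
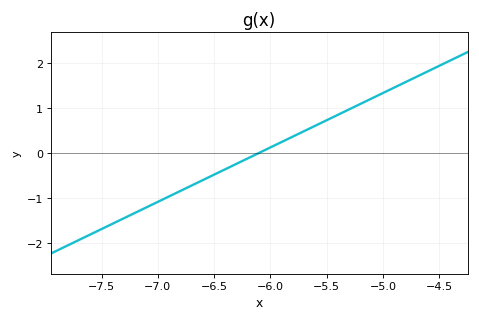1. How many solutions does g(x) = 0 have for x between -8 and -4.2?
1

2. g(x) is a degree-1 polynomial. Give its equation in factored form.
y = 1.21(x + 6.1)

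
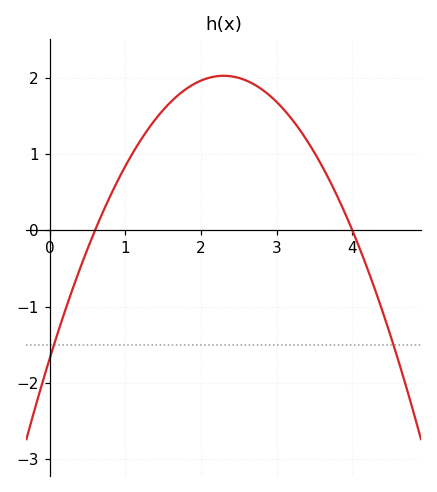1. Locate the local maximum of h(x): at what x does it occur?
2.3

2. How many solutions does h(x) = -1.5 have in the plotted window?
2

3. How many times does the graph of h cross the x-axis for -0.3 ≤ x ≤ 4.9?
2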